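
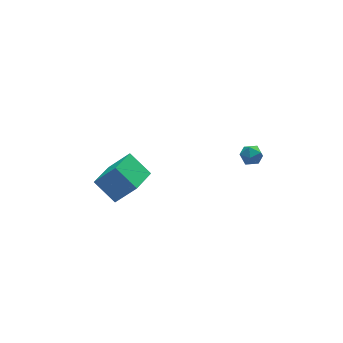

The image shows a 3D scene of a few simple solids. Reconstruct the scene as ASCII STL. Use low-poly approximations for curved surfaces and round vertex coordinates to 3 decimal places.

solid 
facet normal -0.728 -0.635 0.258
outer loop
vertex -4.309 2.871 2.746
vertex -5.435 3.537 1.207
vertex -3.556 1.55 1.622
endloop
endfacet
facet normal 0.558 -0.330 0.762
outer loop
vertex -2.005 2.903 1.073
vertex -4.309 2.871 2.746
vertex -3.556 1.55 1.622
endloop
endfacet
facet normal -0.728 -0.635 0.258
outer loop
vertex -3.556 1.55 1.622
vertex -5.435 3.537 1.207
vertex -4.682 2.217 0.084
endloop
endfacet
facet normal 0.399 -0.698 -0.595
outer loop
vertex -4.682 2.217 0.084
vertex -2.005 2.903 1.073
vertex -3.556 1.55 1.622
endloop
endfacet
facet normal -0.399 0.698 0.594
outer loop
vertex -4.309 2.871 2.746
vertex -3.884 4.89 0.658
vertex -5.435 3.537 1.207
endloop
endfacet
facet normal 0.558 -0.330 0.762
outer loop
vertex -2.758 4.223 2.196
vertex -4.309 2.871 2.746
vertex -2.005 2.903 1.073
endloop
endfacet
facet normal -0.398 0.699 0.594
outer loop
vertex -2.758 4.223 2.196
vertex -3.884 4.89 0.658
vertex -4.309 2.871 2.746
endloop
endfacet
facet normal -0.558 0.330 -0.762
outer loop
vertex -5.435 3.537 1.207
vertex -3.884 4.89 0.658
vertex -4.682 2.217 0.084
endloop
endfacet
facet normal 0.399 -0.699 -0.594
outer loop
vertex -3.131 3.569 -0.466
vertex -2.005 2.903 1.073
vertex -4.682 2.217 0.084
endloop
endfacet
facet normal -0.558 0.330 -0.762
outer loop
vertex -4.682 2.217 0.084
vertex -3.884 4.89 0.658
vertex -3.131 3.569 -0.466
endloop
endfacet
facet normal 0.728 0.635 -0.258
outer loop
vertex -3.131 3.569 -0.466
vertex -2.758 4.223 2.196
vertex -2.005 2.903 1.073
endloop
endfacet
facet normal 0.728 0.635 -0.258
outer loop
vertex -3.884 4.89 0.658
vertex -2.758 4.223 2.196
vertex -3.131 3.569 -0.466
endloop
endfacet
facet normal 0.204 0.651 0.731
outer loop
vertex 3.784 2.028 1.919
vertex 3.811 1.428 2.446
vertex 4.474 1.653 2.061
endloop
endfacet
facet normal 0.458 0.883 0.106
outer loop
vertex 3.784 2.028 1.919
vertex 4.474 1.653 2.061
vertex 4.272 1.848 1.313
endloop
endfacet
facet normal -0.089 0.933 -0.349
outer loop
vertex 3.784 2.028 1.919
vertex 4.272 1.848 1.313
vertex 3.484 1.744 1.235
endloop
endfacet
facet normal -0.681 0.732 -0.005
outer loop
vertex 3.784 2.028 1.919
vertex 3.484 1.744 1.235
vertex 3.199 1.484 1.935
endloop
endfacet
facet normal -0.501 0.558 0.661
outer loop
vertex 3.784 2.028 1.919
vertex 3.199 1.484 1.935
vertex 3.811 1.428 2.446
endloop
endfacet
facet normal 0.910 0.390 -0.144
outer loop
vertex 4.272 1.848 1.313
vertex 4.474 1.653 2.061
vertex 4.601 1.136 1.465
endloop
endfacet
facet normal 0.498 0.015 0.867
outer loop
vertex 4.474 1.653 2.061
vertex 3.811 1.428 2.446
vertex 4.316 0.876 2.165
endloop
endfacet
facet normal -0.642 -0.136 0.754
outer loop
vertex 3.811 1.428 2.446
vertex 3.199 1.484 1.935
vertex 3.528 0.772 2.087
endloop
endfacet
facet normal -0.934 0.146 -0.326
outer loop
vertex 3.199 1.484 1.935
vertex 3.484 1.744 1.235
vertex 3.326 0.967 1.339
endloop
endfacet
facet normal 0.025 0.472 -0.881
outer loop
vertex 3.484 1.744 1.235
vertex 4.272 1.848 1.313
vertex 3.989 1.192 0.954
endloop
endfacet
facet normal 0.681 -0.732 0.005
outer loop
vertex 4.016 0.592 1.481
vertex 4.601 1.136 1.465
vertex 4.316 0.876 2.165
endloop
endfacet
facet normal 0.089 -0.933 0.349
outer loop
vertex 4.016 0.592 1.481
vertex 4.316 0.876 2.165
vertex 3.528 0.772 2.087
endloop
endfacet
facet normal -0.458 -0.883 -0.106
outer loop
vertex 4.016 0.592 1.481
vertex 3.528 0.772 2.087
vertex 3.326 0.967 1.339
endloop
endfacet
facet normal -0.204 -0.651 -0.731
outer loop
vertex 4.016 0.592 1.481
vertex 3.326 0.967 1.339
vertex 3.989 1.192 0.954
endloop
endfacet
facet normal 0.501 -0.558 -0.661
outer loop
vertex 4.016 0.592 1.481
vertex 3.989 1.192 0.954
vertex 4.601 1.136 1.465
endloop
endfacet
facet normal 0.934 -0.146 0.326
outer loop
vertex 4.316 0.876 2.165
vertex 4.601 1.136 1.465
vertex 4.474 1.653 2.061
endloop
endfacet
facet normal -0.025 -0.472 0.881
outer loop
vertex 3.528 0.772 2.087
vertex 4.316 0.876 2.165
vertex 3.811 1.428 2.446
endloop
endfacet
facet normal -0.910 -0.390 0.144
outer loop
vertex 3.326 0.967 1.339
vertex 3.528 0.772 2.087
vertex 3.199 1.484 1.935
endloop
endfacet
facet normal -0.498 -0.015 -0.867
outer loop
vertex 3.989 1.192 0.954
vertex 3.326 0.967 1.339
vertex 3.484 1.744 1.235
endloop
endfacet
facet normal 0.642 0.136 -0.754
outer loop
vertex 4.601 1.136 1.465
vertex 3.989 1.192 0.954
vertex 4.272 1.848 1.313
endloop
endfacet

endsolid


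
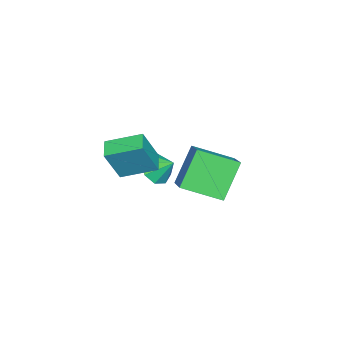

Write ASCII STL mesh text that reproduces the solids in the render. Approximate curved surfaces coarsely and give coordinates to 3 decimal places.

solid 
facet normal -0.096 -0.787 -0.610
outer loop
vertex -1.347 -0.628 -2.109
vertex -2.169 -0.89 -1.642
vertex -1.96 -0.319 -2.411
endloop
endfacet
facet normal 0.513 0.838 -0.185
outer loop
vertex -1.347 -0.628 -2.109
vertex -1.96 -0.319 -2.411
vertex -2.051 0.07 -0.898
endloop
endfacet
facet normal -0.096 -0.786 -0.610
outer loop
vertex -1.96 -0.319 -2.411
vertex -2.169 -0.89 -1.642
vertex -2.695 -0.344 -2.263
endloop
endfacet
facet normal -0.084 0.964 -0.253
outer loop
vertex -1.96 -0.319 -2.411
vertex -2.695 -0.344 -2.263
vertex -2.051 0.07 -0.898
endloop
endfacet
facet normal -0.097 -0.787 -0.610
outer loop
vertex -2.695 -0.344 -2.263
vertex -2.169 -0.89 -1.642
vertex -3.122 -0.688 -1.751
endloop
endfacet
facet normal -0.598 0.801 0.039
outer loop
vertex -2.695 -0.344 -2.263
vertex -3.122 -0.688 -1.751
vertex -2.051 0.07 -0.898
endloop
endfacet
facet normal -0.097 -0.786 -0.611
outer loop
vertex -3.122 -0.688 -1.751
vertex -2.169 -0.89 -1.642
vertex -2.99 -1.151 -1.176
endloop
endfacet
facet normal -0.729 0.442 0.523
outer loop
vertex -3.122 -0.688 -1.751
vertex -2.99 -1.151 -1.176
vertex -2.051 0.07 -0.898
endloop
endfacet
facet normal -0.097 -0.786 -0.611
outer loop
vertex -2.99 -1.151 -1.176
vertex -2.169 -0.89 -1.642
vertex -2.377 -1.461 -0.874
endloop
endfacet
facet normal -0.399 0.099 0.912
outer loop
vertex -2.99 -1.151 -1.176
vertex -2.377 -1.461 -0.874
vertex -2.051 0.07 -0.898
endloop
endfacet
facet normal -0.096 -0.786 -0.611
outer loop
vertex -2.377 -1.461 -0.874
vertex -2.169 -0.89 -1.642
vertex -1.643 -1.436 -1.022
endloop
endfacet
facet normal 0.198 -0.027 0.980
outer loop
vertex -2.377 -1.461 -0.874
vertex -1.643 -1.436 -1.022
vertex -2.051 0.07 -0.898
endloop
endfacet
facet normal -0.096 -0.786 -0.611
outer loop
vertex -1.643 -1.436 -1.022
vertex -2.169 -0.89 -1.642
vertex -1.216 -1.091 -1.533
endloop
endfacet
facet normal 0.713 0.136 0.688
outer loop
vertex -1.643 -1.436 -1.022
vertex -1.216 -1.091 -1.533
vertex -2.051 0.07 -0.898
endloop
endfacet
facet normal -0.096 -0.786 -0.610
outer loop
vertex -1.216 -1.091 -1.533
vertex -2.169 -0.89 -1.642
vertex -1.347 -0.628 -2.109
endloop
endfacet
facet normal 0.844 0.495 0.206
outer loop
vertex -1.216 -1.091 -1.533
vertex -1.347 -0.628 -2.109
vertex -2.051 0.07 -0.898
endloop
endfacet
facet normal -0.769 -0.430 -0.473
outer loop
vertex 1.633 2.418 3.279
vertex 1.06 4.254 2.541
vertex 2.882 2.106 1.533
endloop
endfacet
facet normal 0.278 -0.891 0.358
outer loop
vertex 4.42 2.966 2.479
vertex 1.633 2.418 3.279
vertex 2.882 2.106 1.533
endloop
endfacet
facet normal -0.769 -0.430 -0.473
outer loop
vertex 2.882 2.106 1.533
vertex 1.06 4.254 2.541
vertex 2.31 3.942 0.794
endloop
endfacet
facet normal 0.576 -0.145 -0.805
outer loop
vertex 2.31 3.942 0.794
vertex 4.42 2.966 2.479
vertex 2.882 2.106 1.533
endloop
endfacet
facet normal -0.576 0.144 0.805
outer loop
vertex 1.633 2.418 3.279
vertex 2.598 5.114 3.487
vertex 1.06 4.254 2.541
endloop
endfacet
facet normal 0.278 -0.891 0.358
outer loop
vertex 3.17 3.278 4.226
vertex 1.633 2.418 3.279
vertex 4.42 2.966 2.479
endloop
endfacet
facet normal -0.576 0.144 0.804
outer loop
vertex 3.17 3.278 4.226
vertex 2.598 5.114 3.487
vertex 1.633 2.418 3.279
endloop
endfacet
facet normal -0.278 0.891 -0.358
outer loop
vertex 1.06 4.254 2.541
vertex 2.598 5.114 3.487
vertex 2.31 3.942 0.794
endloop
endfacet
facet normal 0.576 -0.144 -0.805
outer loop
vertex 3.847 4.802 1.741
vertex 4.42 2.966 2.479
vertex 2.31 3.942 0.794
endloop
endfacet
facet normal -0.278 0.891 -0.358
outer loop
vertex 2.31 3.942 0.794
vertex 2.598 5.114 3.487
vertex 3.847 4.802 1.741
endloop
endfacet
facet normal 0.769 0.430 0.473
outer loop
vertex 3.847 4.802 1.741
vertex 3.17 3.278 4.226
vertex 4.42 2.966 2.479
endloop
endfacet
facet normal 0.769 0.430 0.473
outer loop
vertex 2.598 5.114 3.487
vertex 3.17 3.278 4.226
vertex 3.847 4.802 1.741
endloop
endfacet
facet normal -0.890 -0.366 0.272
outer loop
vertex 0.07 -2.558 1.299
vertex -0.445 -0.825 1.945
vertex -0.685 -2.094 -0.549
endloop
endfacet
facet normal 0.269 -0.903 -0.336
outer loop
vertex 0.285 -1.695 -0.845
vertex 0.07 -2.558 1.299
vertex -0.685 -2.094 -0.549
endloop
endfacet
facet normal -0.890 -0.366 0.272
outer loop
vertex -0.685 -2.094 -0.549
vertex -0.445 -0.825 1.945
vertex -1.2 -0.361 0.097
endloop
endfacet
facet normal -0.368 0.227 -0.902
outer loop
vertex -1.2 -0.361 0.097
vertex 0.285 -1.695 -0.845
vertex -0.685 -2.094 -0.549
endloop
endfacet
facet normal 0.368 -0.227 0.902
outer loop
vertex 0.07 -2.558 1.299
vertex 0.525 -0.426 1.649
vertex -0.445 -0.825 1.945
endloop
endfacet
facet normal 0.269 -0.903 -0.336
outer loop
vertex 1.04 -2.159 1.003
vertex 0.07 -2.558 1.299
vertex 0.285 -1.695 -0.845
endloop
endfacet
facet normal 0.368 -0.227 0.902
outer loop
vertex 1.04 -2.159 1.003
vertex 0.525 -0.426 1.649
vertex 0.07 -2.558 1.299
endloop
endfacet
facet normal -0.269 0.903 0.336
outer loop
vertex -0.445 -0.825 1.945
vertex 0.525 -0.426 1.649
vertex -1.2 -0.361 0.097
endloop
endfacet
facet normal -0.368 0.227 -0.902
outer loop
vertex -0.23 0.038 -0.199
vertex 0.285 -1.695 -0.845
vertex -1.2 -0.361 0.097
endloop
endfacet
facet normal -0.269 0.903 0.336
outer loop
vertex -1.2 -0.361 0.097
vertex 0.525 -0.426 1.649
vertex -0.23 0.038 -0.199
endloop
endfacet
facet normal 0.890 0.366 -0.272
outer loop
vertex -0.23 0.038 -0.199
vertex 1.04 -2.159 1.003
vertex 0.285 -1.695 -0.845
endloop
endfacet
facet normal 0.890 0.366 -0.272
outer loop
vertex 0.525 -0.426 1.649
vertex 1.04 -2.159 1.003
vertex -0.23 0.038 -0.199
endloop
endfacet

endsolid


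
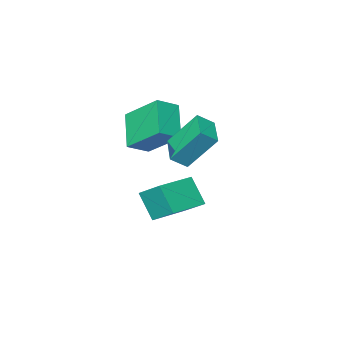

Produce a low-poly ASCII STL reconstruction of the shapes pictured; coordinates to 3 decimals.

solid 
facet normal -0.987 -0.160 -0.001
outer loop
vertex -3.601 -1.58 -1.39
vertex -3.798 -0.368 -0.601
vertex -3.73 -0.774 -2.661
endloop
endfacet
facet normal 0.135 -0.831 -0.540
outer loop
vertex -1.982 -0.492 -2.659
vertex -3.601 -1.58 -1.39
vertex -3.73 -0.774 -2.661
endloop
endfacet
facet normal -0.987 -0.159 -0.001
outer loop
vertex -3.73 -0.774 -2.661
vertex -3.798 -0.368 -0.601
vertex -3.926 0.438 -1.872
endloop
endfacet
facet normal -0.085 0.534 -0.841
outer loop
vertex -3.926 0.438 -1.872
vertex -1.982 -0.492 -2.659
vertex -3.73 -0.774 -2.661
endloop
endfacet
facet normal 0.085 -0.534 0.841
outer loop
vertex -3.601 -1.58 -1.39
vertex -2.05 -0.086 -0.599
vertex -3.798 -0.368 -0.601
endloop
endfacet
facet normal 0.135 -0.831 -0.540
outer loop
vertex -1.854 -1.298 -1.388
vertex -3.601 -1.58 -1.39
vertex -1.982 -0.492 -2.659
endloop
endfacet
facet normal 0.085 -0.534 0.841
outer loop
vertex -1.854 -1.298 -1.388
vertex -2.05 -0.086 -0.599
vertex -3.601 -1.58 -1.39
endloop
endfacet
facet normal -0.135 0.831 0.540
outer loop
vertex -3.798 -0.368 -0.601
vertex -2.05 -0.086 -0.599
vertex -3.926 0.438 -1.872
endloop
endfacet
facet normal -0.085 0.534 -0.841
outer loop
vertex -2.179 0.72 -1.87
vertex -1.982 -0.492 -2.659
vertex -3.926 0.438 -1.872
endloop
endfacet
facet normal -0.135 0.831 0.540
outer loop
vertex -3.926 0.438 -1.872
vertex -2.05 -0.086 -0.599
vertex -2.179 0.72 -1.87
endloop
endfacet
facet normal 0.987 0.159 0.002
outer loop
vertex -2.179 0.72 -1.87
vertex -1.854 -1.298 -1.388
vertex -1.982 -0.492 -2.659
endloop
endfacet
facet normal 0.987 0.159 0.001
outer loop
vertex -2.05 -0.086 -0.599
vertex -1.854 -1.298 -1.388
vertex -2.179 0.72 -1.87
endloop
endfacet
facet normal -0.905 0.041 -0.423
outer loop
vertex -3.411 -0.714 3.378
vertex -2.753 0.427 2.08
vertex -2.932 -2.341 2.192
endloop
endfacet
facet normal -0.355 -0.617 0.702
outer loop
vertex -1.927 -2.387 2.66
vertex -3.411 -0.714 3.378
vertex -2.932 -2.341 2.192
endloop
endfacet
facet normal -0.906 0.041 -0.422
outer loop
vertex -2.932 -2.341 2.192
vertex -2.753 0.427 2.08
vertex -2.274 -1.2 0.893
endloop
endfacet
facet normal 0.231 -0.786 -0.573
outer loop
vertex -2.274 -1.2 0.893
vertex -1.927 -2.387 2.66
vertex -2.932 -2.341 2.192
endloop
endfacet
facet normal -0.231 0.786 0.574
outer loop
vertex -3.411 -0.714 3.378
vertex -1.748 0.381 2.548
vertex -2.753 0.427 2.08
endloop
endfacet
facet normal -0.356 -0.617 0.702
outer loop
vertex -2.406 -0.76 3.847
vertex -3.411 -0.714 3.378
vertex -1.927 -2.387 2.66
endloop
endfacet
facet normal -0.232 0.786 0.573
outer loop
vertex -2.406 -0.76 3.847
vertex -1.748 0.381 2.548
vertex -3.411 -0.714 3.378
endloop
endfacet
facet normal 0.355 0.617 -0.702
outer loop
vertex -2.753 0.427 2.08
vertex -1.748 0.381 2.548
vertex -2.274 -1.2 0.893
endloop
endfacet
facet normal 0.232 -0.786 -0.573
outer loop
vertex -1.269 -1.246 1.362
vertex -1.927 -2.387 2.66
vertex -2.274 -1.2 0.893
endloop
endfacet
facet normal 0.356 0.617 -0.702
outer loop
vertex -2.274 -1.2 0.893
vertex -1.748 0.381 2.548
vertex -1.269 -1.246 1.362
endloop
endfacet
facet normal 0.905 -0.042 0.422
outer loop
vertex -1.269 -1.246 1.362
vertex -2.406 -0.76 3.847
vertex -1.927 -2.387 2.66
endloop
endfacet
facet normal 0.905 -0.041 0.422
outer loop
vertex -1.748 0.381 2.548
vertex -2.406 -0.76 3.847
vertex -1.269 -1.246 1.362
endloop
endfacet
facet normal -0.778 0.271 -0.567
outer loop
vertex -2.912 2.472 3.486
vertex -2.178 3.756 3.093
vertex -2.135 1.571 1.991
endloop
endfacet
facet normal -0.479 -0.839 0.257
outer loop
vertex -1.482 1.344 2.467
vertex -2.912 2.472 3.486
vertex -2.135 1.571 1.991
endloop
endfacet
facet normal -0.778 0.271 -0.567
outer loop
vertex -2.135 1.571 1.991
vertex -2.178 3.756 3.093
vertex -1.402 2.855 1.598
endloop
endfacet
facet normal 0.406 -0.472 -0.783
outer loop
vertex -1.402 2.855 1.598
vertex -1.482 1.344 2.467
vertex -2.135 1.571 1.991
endloop
endfacet
facet normal -0.406 0.472 0.782
outer loop
vertex -2.912 2.472 3.486
vertex -1.525 3.529 3.569
vertex -2.178 3.756 3.093
endloop
endfacet
facet normal -0.479 -0.839 0.257
outer loop
vertex -2.258 2.245 3.962
vertex -2.912 2.472 3.486
vertex -1.482 1.344 2.467
endloop
endfacet
facet normal -0.406 0.471 0.783
outer loop
vertex -2.258 2.245 3.962
vertex -1.525 3.529 3.569
vertex -2.912 2.472 3.486
endloop
endfacet
facet normal 0.479 0.839 -0.257
outer loop
vertex -2.178 3.756 3.093
vertex -1.525 3.529 3.569
vertex -1.402 2.855 1.598
endloop
endfacet
facet normal 0.406 -0.472 -0.783
outer loop
vertex -0.748 2.628 2.074
vertex -1.482 1.344 2.467
vertex -1.402 2.855 1.598
endloop
endfacet
facet normal 0.479 0.840 -0.257
outer loop
vertex -1.402 2.855 1.598
vertex -1.525 3.529 3.569
vertex -0.748 2.628 2.074
endloop
endfacet
facet normal 0.778 -0.271 0.567
outer loop
vertex -0.748 2.628 2.074
vertex -2.258 2.245 3.962
vertex -1.482 1.344 2.467
endloop
endfacet
facet normal 0.778 -0.270 0.567
outer loop
vertex -1.525 3.529 3.569
vertex -2.258 2.245 3.962
vertex -0.748 2.628 2.074
endloop
endfacet

endsolid


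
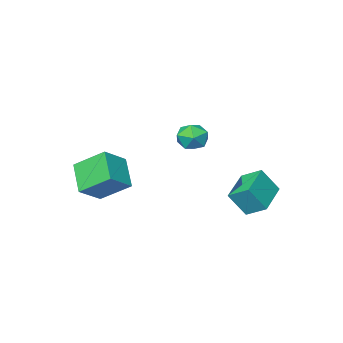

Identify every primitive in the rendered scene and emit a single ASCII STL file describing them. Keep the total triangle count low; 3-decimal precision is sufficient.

solid 
facet normal -0.908 -0.418 0.017
outer loop
vertex -3.01 1.138 -0.87
vertex -2.61 0.269 -0.858
vertex -2.801 0.718 -0.035
endloop
endfacet
facet normal -0.915 0.219 0.339
outer loop
vertex -3.01 1.138 -0.87
vertex -2.801 0.718 -0.035
vertex -2.624 1.65 -0.16
endloop
endfacet
facet normal -0.694 0.708 -0.133
outer loop
vertex -3.01 1.138 -0.87
vertex -2.624 1.65 -0.16
vertex -2.323 1.776 -1.059
endloop
endfacet
facet normal -0.551 0.372 -0.747
outer loop
vertex -3.01 1.138 -0.87
vertex -2.323 1.776 -1.059
vertex -2.314 0.922 -1.491
endloop
endfacet
facet normal -0.684 -0.324 -0.654
outer loop
vertex -3.01 1.138 -0.87
vertex -2.314 0.922 -1.491
vertex -2.61 0.269 -0.858
endloop
endfacet
facet normal -0.443 0.201 0.873
outer loop
vertex -2.624 1.65 -0.16
vertex -2.801 0.718 -0.035
vertex -1.986 1.098 0.291
endloop
endfacet
facet normal -0.432 -0.830 0.353
outer loop
vertex -2.801 0.718 -0.035
vertex -2.61 0.269 -0.858
vertex -1.977 0.244 -0.141
endloop
endfacet
facet normal -0.069 -0.678 -0.732
outer loop
vertex -2.61 0.269 -0.858
vertex -2.314 0.922 -1.491
vertex -1.676 0.37 -1.04
endloop
endfacet
facet normal 0.144 0.448 -0.882
outer loop
vertex -2.314 0.922 -1.491
vertex -2.323 1.776 -1.059
vertex -1.499 1.302 -1.165
endloop
endfacet
facet normal -0.086 0.990 0.110
outer loop
vertex -2.323 1.776 -1.059
vertex -2.624 1.65 -0.16
vertex -1.69 1.751 -0.342
endloop
endfacet
facet normal 0.551 -0.372 0.747
outer loop
vertex -1.29 0.882 -0.33
vertex -1.986 1.098 0.291
vertex -1.977 0.244 -0.141
endloop
endfacet
facet normal 0.694 -0.708 0.133
outer loop
vertex -1.29 0.882 -0.33
vertex -1.977 0.244 -0.141
vertex -1.676 0.37 -1.04
endloop
endfacet
facet normal 0.915 -0.219 -0.339
outer loop
vertex -1.29 0.882 -0.33
vertex -1.676 0.37 -1.04
vertex -1.499 1.302 -1.165
endloop
endfacet
facet normal 0.908 0.418 -0.017
outer loop
vertex -1.29 0.882 -0.33
vertex -1.499 1.302 -1.165
vertex -1.69 1.751 -0.342
endloop
endfacet
facet normal 0.684 0.324 0.654
outer loop
vertex -1.29 0.882 -0.33
vertex -1.69 1.751 -0.342
vertex -1.986 1.098 0.291
endloop
endfacet
facet normal -0.144 -0.448 0.882
outer loop
vertex -1.977 0.244 -0.141
vertex -1.986 1.098 0.291
vertex -2.801 0.718 -0.035
endloop
endfacet
facet normal 0.086 -0.990 -0.110
outer loop
vertex -1.676 0.37 -1.04
vertex -1.977 0.244 -0.141
vertex -2.61 0.269 -0.858
endloop
endfacet
facet normal 0.443 -0.201 -0.873
outer loop
vertex -1.499 1.302 -1.165
vertex -1.676 0.37 -1.04
vertex -2.314 0.922 -1.491
endloop
endfacet
facet normal 0.432 0.830 -0.353
outer loop
vertex -1.69 1.751 -0.342
vertex -1.499 1.302 -1.165
vertex -2.323 1.776 -1.059
endloop
endfacet
facet normal 0.069 0.678 0.732
outer loop
vertex -1.986 1.098 0.291
vertex -1.69 1.751 -0.342
vertex -2.624 1.65 -0.16
endloop
endfacet
facet normal -0.823 -0.120 -0.555
outer loop
vertex 0.077 -1.654 -2.541
vertex 0.686 -0.202 -3.757
vertex 1.063 -3.041 -3.702
endloop
endfacet
facet normal -0.306 -0.730 0.611
outer loop
vertex 2.454 -2.838 -2.763
vertex 0.077 -1.654 -2.541
vertex 1.063 -3.041 -3.702
endloop
endfacet
facet normal -0.823 -0.120 -0.556
outer loop
vertex 1.063 -3.041 -3.702
vertex 0.686 -0.202 -3.757
vertex 1.673 -1.589 -4.918
endloop
endfacet
facet normal 0.479 -0.673 -0.564
outer loop
vertex 1.673 -1.589 -4.918
vertex 2.454 -2.838 -2.763
vertex 1.063 -3.041 -3.702
endloop
endfacet
facet normal -0.479 0.673 0.564
outer loop
vertex 0.077 -1.654 -2.541
vertex 2.077 0.001 -2.818
vertex 0.686 -0.202 -3.757
endloop
endfacet
facet normal -0.306 -0.730 0.611
outer loop
vertex 1.467 -1.451 -1.602
vertex 0.077 -1.654 -2.541
vertex 2.454 -2.838 -2.763
endloop
endfacet
facet normal -0.479 0.673 0.563
outer loop
vertex 1.467 -1.451 -1.602
vertex 2.077 0.001 -2.818
vertex 0.077 -1.654 -2.541
endloop
endfacet
facet normal 0.306 0.730 -0.611
outer loop
vertex 0.686 -0.202 -3.757
vertex 2.077 0.001 -2.818
vertex 1.673 -1.589 -4.918
endloop
endfacet
facet normal 0.479 -0.673 -0.564
outer loop
vertex 3.063 -1.386 -3.979
vertex 2.454 -2.838 -2.763
vertex 1.673 -1.589 -4.918
endloop
endfacet
facet normal 0.306 0.730 -0.611
outer loop
vertex 1.673 -1.589 -4.918
vertex 2.077 0.001 -2.818
vertex 3.063 -1.386 -3.979
endloop
endfacet
facet normal 0.823 0.120 0.556
outer loop
vertex 3.063 -1.386 -3.979
vertex 1.467 -1.451 -1.602
vertex 2.454 -2.838 -2.763
endloop
endfacet
facet normal 0.823 0.120 0.556
outer loop
vertex 2.077 0.001 -2.818
vertex 1.467 -1.451 -1.602
vertex 3.063 -1.386 -3.979
endloop
endfacet
facet normal -0.475 0.304 -0.826
outer loop
vertex -5.22 4.175 -3.865
vertex -3.56 5.285 -4.412
vertex -4.745 3.143 -4.518
endloop
endfacet
facet normal -0.802 -0.536 0.264
outer loop
vertex -3.98 2.655 -3.188
vertex -5.22 4.175 -3.865
vertex -4.745 3.143 -4.518
endloop
endfacet
facet normal -0.475 0.304 -0.826
outer loop
vertex -4.745 3.143 -4.518
vertex -3.56 5.285 -4.412
vertex -3.085 4.253 -5.065
endloop
endfacet
facet normal 0.363 -0.788 -0.498
outer loop
vertex -3.085 4.253 -5.065
vertex -3.98 2.655 -3.188
vertex -4.745 3.143 -4.518
endloop
endfacet
facet normal -0.363 0.788 0.498
outer loop
vertex -5.22 4.175 -3.865
vertex -2.795 4.797 -3.082
vertex -3.56 5.285 -4.412
endloop
endfacet
facet normal -0.802 -0.536 0.264
outer loop
vertex -4.455 3.687 -2.535
vertex -5.22 4.175 -3.865
vertex -3.98 2.655 -3.188
endloop
endfacet
facet normal -0.363 0.788 0.498
outer loop
vertex -4.455 3.687 -2.535
vertex -2.795 4.797 -3.082
vertex -5.22 4.175 -3.865
endloop
endfacet
facet normal 0.802 0.536 -0.264
outer loop
vertex -3.56 5.285 -4.412
vertex -2.795 4.797 -3.082
vertex -3.085 4.253 -5.065
endloop
endfacet
facet normal 0.363 -0.788 -0.498
outer loop
vertex -2.32 3.765 -3.735
vertex -3.98 2.655 -3.188
vertex -3.085 4.253 -5.065
endloop
endfacet
facet normal 0.802 0.536 -0.264
outer loop
vertex -3.085 4.253 -5.065
vertex -2.795 4.797 -3.082
vertex -2.32 3.765 -3.735
endloop
endfacet
facet normal 0.475 -0.304 0.826
outer loop
vertex -2.32 3.765 -3.735
vertex -4.455 3.687 -2.535
vertex -3.98 2.655 -3.188
endloop
endfacet
facet normal 0.475 -0.304 0.826
outer loop
vertex -2.795 4.797 -3.082
vertex -4.455 3.687 -2.535
vertex -2.32 3.765 -3.735
endloop
endfacet

endsolid


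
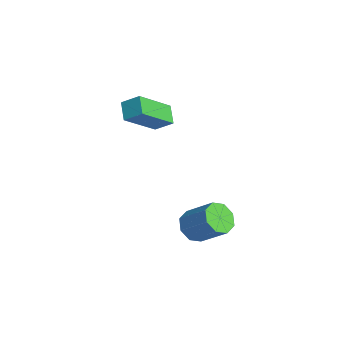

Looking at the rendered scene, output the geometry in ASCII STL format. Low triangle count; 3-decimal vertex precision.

solid 
facet normal -0.826 0.159 0.541
outer loop
vertex -1.651 -1.811 0.818
vertex -1.239 -1.264 1.286
vertex -2.135 -0.482 -0.311
endloop
endfacet
facet normal -0.497 -0.660 -0.564
outer loop
vertex -1.441 -0.616 -0.766
vertex -1.651 -1.811 0.818
vertex -2.135 -0.482 -0.311
endloop
endfacet
facet normal -0.825 0.160 0.541
outer loop
vertex -2.135 -0.482 -0.311
vertex -1.239 -1.264 1.286
vertex -1.722 0.066 0.157
endloop
endfacet
facet normal -0.267 0.734 -0.624
outer loop
vertex -1.722 0.066 0.157
vertex -1.441 -0.616 -0.766
vertex -2.135 -0.482 -0.311
endloop
endfacet
facet normal 0.267 -0.735 0.624
outer loop
vertex -1.651 -1.811 0.818
vertex -0.545 -1.398 0.831
vertex -1.239 -1.264 1.286
endloop
endfacet
facet normal -0.498 -0.659 -0.563
outer loop
vertex -0.958 -1.946 0.363
vertex -1.651 -1.811 0.818
vertex -1.441 -0.616 -0.766
endloop
endfacet
facet normal 0.267 -0.734 0.624
outer loop
vertex -0.958 -1.946 0.363
vertex -0.545 -1.398 0.831
vertex -1.651 -1.811 0.818
endloop
endfacet
facet normal 0.497 0.659 0.564
outer loop
vertex -1.239 -1.264 1.286
vertex -0.545 -1.398 0.831
vertex -1.722 0.066 0.157
endloop
endfacet
facet normal -0.267 0.735 -0.624
outer loop
vertex -1.029 -0.069 -0.298
vertex -1.441 -0.616 -0.766
vertex -1.722 0.066 0.157
endloop
endfacet
facet normal 0.498 0.660 0.563
outer loop
vertex -1.722 0.066 0.157
vertex -0.545 -1.398 0.831
vertex -1.029 -0.069 -0.298
endloop
endfacet
facet normal 0.826 -0.159 -0.541
outer loop
vertex -1.029 -0.069 -0.298
vertex -0.958 -1.946 0.363
vertex -1.441 -0.616 -0.766
endloop
endfacet
facet normal 0.825 -0.160 -0.542
outer loop
vertex -0.545 -1.398 0.831
vertex -0.958 -1.946 0.363
vertex -1.029 -0.069 -0.298
endloop
endfacet
facet normal -0.600 -0.468 -0.649
outer loop
vertex 2.817 -0.455 -3.807
vertex 2.359 -0.551 -3.314
vertex 2.476 -0.063 -3.774
endloop
endfacet
facet normal 0.459 0.463 -0.758
outer loop
vertex 2.817 -0.455 -3.807
vertex 2.476 -0.063 -3.774
vertex 3.639 0.186 -2.918
endloop
endfacet
facet normal 0.459 0.463 -0.758
outer loop
vertex 3.639 0.186 -2.918
vertex 2.476 -0.063 -3.774
vertex 3.298 0.578 -2.885
endloop
endfacet
facet normal 0.600 0.467 0.649
outer loop
vertex 3.639 0.186 -2.918
vertex 3.298 0.578 -2.885
vertex 3.181 0.091 -2.426
endloop
endfacet
facet normal -0.599 -0.468 -0.649
outer loop
vertex 2.476 -0.063 -3.774
vertex 2.359 -0.551 -3.314
vertex 2.066 0.043 -3.472
endloop
endfacet
facet normal -0.139 0.860 -0.491
outer loop
vertex 2.476 -0.063 -3.774
vertex 2.066 0.043 -3.472
vertex 3.298 0.578 -2.885
endloop
endfacet
facet normal -0.139 0.860 -0.491
outer loop
vertex 3.298 0.578 -2.885
vertex 2.066 0.043 -3.472
vertex 2.888 0.684 -2.583
endloop
endfacet
facet normal 0.599 0.468 0.649
outer loop
vertex 3.298 0.578 -2.885
vertex 2.888 0.684 -2.583
vertex 3.181 0.091 -2.426
endloop
endfacet
facet normal -0.600 -0.468 -0.649
outer loop
vertex 2.066 0.043 -3.472
vertex 2.359 -0.551 -3.314
vertex 1.828 -0.199 -3.077
endloop
endfacet
facet normal -0.656 0.752 0.065
outer loop
vertex 2.066 0.043 -3.472
vertex 1.828 -0.199 -3.077
vertex 2.888 0.684 -2.583
endloop
endfacet
facet normal -0.656 0.752 0.065
outer loop
vertex 2.888 0.684 -2.583
vertex 1.828 -0.199 -3.077
vertex 2.65 0.442 -2.188
endloop
endfacet
facet normal 0.600 0.468 0.648
outer loop
vertex 2.888 0.684 -2.583
vertex 2.65 0.442 -2.188
vertex 3.181 0.091 -2.426
endloop
endfacet
facet normal -0.600 -0.468 -0.649
outer loop
vertex 1.828 -0.199 -3.077
vertex 2.359 -0.551 -3.314
vertex 1.901 -0.646 -2.822
endloop
endfacet
facet normal -0.788 0.203 0.582
outer loop
vertex 1.828 -0.199 -3.077
vertex 1.901 -0.646 -2.822
vertex 2.65 0.442 -2.188
endloop
endfacet
facet normal -0.788 0.203 0.582
outer loop
vertex 2.65 0.442 -2.188
vertex 1.901 -0.646 -2.822
vertex 2.723 -0.005 -1.933
endloop
endfacet
facet normal 0.600 0.468 0.649
outer loop
vertex 2.65 0.442 -2.188
vertex 2.723 -0.005 -1.933
vertex 3.181 0.091 -2.426
endloop
endfacet
facet normal -0.600 -0.467 -0.649
outer loop
vertex 1.901 -0.646 -2.822
vertex 2.359 -0.551 -3.314
vertex 2.242 -1.038 -2.855
endloop
endfacet
facet normal -0.459 -0.463 0.758
outer loop
vertex 1.901 -0.646 -2.822
vertex 2.242 -1.038 -2.855
vertex 2.723 -0.005 -1.933
endloop
endfacet
facet normal -0.459 -0.463 0.758
outer loop
vertex 2.723 -0.005 -1.933
vertex 2.242 -1.038 -2.855
vertex 3.064 -0.397 -1.966
endloop
endfacet
facet normal 0.600 0.468 0.649
outer loop
vertex 2.723 -0.005 -1.933
vertex 3.064 -0.397 -1.966
vertex 3.181 0.091 -2.426
endloop
endfacet
facet normal -0.599 -0.468 -0.649
outer loop
vertex 2.242 -1.038 -2.855
vertex 2.359 -0.551 -3.314
vertex 2.652 -1.144 -3.157
endloop
endfacet
facet normal 0.139 -0.860 0.491
outer loop
vertex 2.242 -1.038 -2.855
vertex 2.652 -1.144 -3.157
vertex 3.064 -0.397 -1.966
endloop
endfacet
facet normal 0.139 -0.860 0.491
outer loop
vertex 3.064 -0.397 -1.966
vertex 2.652 -1.144 -3.157
vertex 3.474 -0.503 -2.268
endloop
endfacet
facet normal 0.599 0.468 0.649
outer loop
vertex 3.064 -0.397 -1.966
vertex 3.474 -0.503 -2.268
vertex 3.181 0.091 -2.426
endloop
endfacet
facet normal -0.600 -0.468 -0.648
outer loop
vertex 2.652 -1.144 -3.157
vertex 2.359 -0.551 -3.314
vertex 2.89 -0.902 -3.552
endloop
endfacet
facet normal 0.656 -0.752 -0.065
outer loop
vertex 2.652 -1.144 -3.157
vertex 2.89 -0.902 -3.552
vertex 3.474 -0.503 -2.268
endloop
endfacet
facet normal 0.656 -0.752 -0.065
outer loop
vertex 3.474 -0.503 -2.268
vertex 2.89 -0.902 -3.552
vertex 3.712 -0.261 -2.663
endloop
endfacet
facet normal 0.600 0.468 0.649
outer loop
vertex 3.474 -0.503 -2.268
vertex 3.712 -0.261 -2.663
vertex 3.181 0.091 -2.426
endloop
endfacet
facet normal -0.600 -0.468 -0.649
outer loop
vertex 2.89 -0.902 -3.552
vertex 2.359 -0.551 -3.314
vertex 2.817 -0.455 -3.807
endloop
endfacet
facet normal 0.788 -0.203 -0.582
outer loop
vertex 2.89 -0.902 -3.552
vertex 2.817 -0.455 -3.807
vertex 3.712 -0.261 -2.663
endloop
endfacet
facet normal 0.788 -0.203 -0.582
outer loop
vertex 3.712 -0.261 -2.663
vertex 2.817 -0.455 -3.807
vertex 3.639 0.186 -2.918
endloop
endfacet
facet normal 0.600 0.468 0.649
outer loop
vertex 3.712 -0.261 -2.663
vertex 3.639 0.186 -2.918
vertex 3.181 0.091 -2.426
endloop
endfacet

endsolid


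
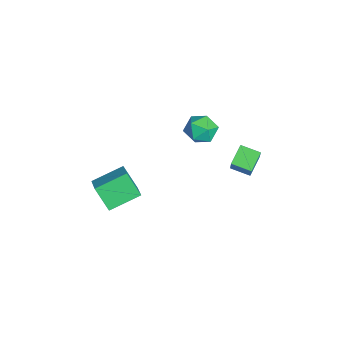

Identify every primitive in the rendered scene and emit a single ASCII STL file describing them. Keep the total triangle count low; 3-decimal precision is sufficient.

solid 
facet normal -0.991 -0.106 -0.076
outer loop
vertex 1.148 1.156 2.914
vertex 1.081 1.015 3.985
vertex 1.007 2.01 3.564
endloop
endfacet
facet normal -0.741 0.325 -0.587
outer loop
vertex 1.148 1.156 2.914
vertex 1.007 2.01 3.564
vertex 1.695 2.072 2.73
endloop
endfacet
facet normal -0.258 -0.040 -0.965
outer loop
vertex 1.148 1.156 2.914
vertex 1.695 2.072 2.73
vertex 2.194 1.116 2.636
endloop
endfacet
facet normal -0.210 -0.694 -0.688
outer loop
vertex 1.148 1.156 2.914
vertex 2.194 1.116 2.636
vertex 1.815 0.462 3.411
endloop
endfacet
facet normal -0.663 -0.736 -0.138
outer loop
vertex 1.148 1.156 2.914
vertex 1.815 0.462 3.411
vertex 1.081 1.015 3.985
endloop
endfacet
facet normal -0.408 0.871 -0.272
outer loop
vertex 1.695 2.072 2.73
vertex 1.007 2.01 3.564
vertex 1.965 2.498 3.689
endloop
endfacet
facet normal -0.813 0.174 0.555
outer loop
vertex 1.007 2.01 3.564
vertex 1.081 1.015 3.985
vertex 1.586 1.844 4.464
endloop
endfacet
facet normal -0.281 -0.845 0.455
outer loop
vertex 1.081 1.015 3.985
vertex 1.815 0.462 3.411
vertex 2.085 0.888 4.37
endloop
endfacet
facet normal 0.453 -0.778 -0.435
outer loop
vertex 1.815 0.462 3.411
vertex 2.194 1.116 2.636
vertex 2.773 0.95 3.536
endloop
endfacet
facet normal 0.374 0.282 -0.883
outer loop
vertex 2.194 1.116 2.636
vertex 1.695 2.072 2.73
vertex 2.699 1.945 3.115
endloop
endfacet
facet normal 0.210 0.694 0.688
outer loop
vertex 2.632 1.804 4.186
vertex 1.965 2.498 3.689
vertex 1.586 1.844 4.464
endloop
endfacet
facet normal 0.258 0.040 0.965
outer loop
vertex 2.632 1.804 4.186
vertex 1.586 1.844 4.464
vertex 2.085 0.888 4.37
endloop
endfacet
facet normal 0.741 -0.325 0.587
outer loop
vertex 2.632 1.804 4.186
vertex 2.085 0.888 4.37
vertex 2.773 0.95 3.536
endloop
endfacet
facet normal 0.991 0.106 0.076
outer loop
vertex 2.632 1.804 4.186
vertex 2.773 0.95 3.536
vertex 2.699 1.945 3.115
endloop
endfacet
facet normal 0.663 0.736 0.138
outer loop
vertex 2.632 1.804 4.186
vertex 2.699 1.945 3.115
vertex 1.965 2.498 3.689
endloop
endfacet
facet normal -0.453 0.778 0.435
outer loop
vertex 1.586 1.844 4.464
vertex 1.965 2.498 3.689
vertex 1.007 2.01 3.564
endloop
endfacet
facet normal -0.374 -0.282 0.883
outer loop
vertex 2.085 0.888 4.37
vertex 1.586 1.844 4.464
vertex 1.081 1.015 3.985
endloop
endfacet
facet normal 0.408 -0.871 0.272
outer loop
vertex 2.773 0.95 3.536
vertex 2.085 0.888 4.37
vertex 1.815 0.462 3.411
endloop
endfacet
facet normal 0.813 -0.174 -0.555
outer loop
vertex 2.699 1.945 3.115
vertex 2.773 0.95 3.536
vertex 2.194 1.116 2.636
endloop
endfacet
facet normal 0.281 0.845 -0.455
outer loop
vertex 1.965 2.498 3.689
vertex 2.699 1.945 3.115
vertex 1.695 2.072 2.73
endloop
endfacet
facet normal -0.548 0.054 -0.834
outer loop
vertex 1.868 3.742 1.262
vertex 2.404 4.836 0.98
vertex 2.852 3.083 0.573
endloop
endfacet
facet normal -0.429 -0.875 0.225
outer loop
vertex 3.856 2.984 2.1
vertex 1.868 3.742 1.262
vertex 2.852 3.083 0.573
endloop
endfacet
facet normal -0.548 0.054 -0.834
outer loop
vertex 2.852 3.083 0.573
vertex 2.404 4.836 0.98
vertex 3.388 4.177 0.291
endloop
endfacet
facet normal 0.718 -0.481 -0.503
outer loop
vertex 3.388 4.177 0.291
vertex 3.856 2.984 2.1
vertex 2.852 3.083 0.573
endloop
endfacet
facet normal -0.718 0.481 0.503
outer loop
vertex 1.868 3.742 1.262
vertex 3.408 4.737 2.507
vertex 2.404 4.836 0.98
endloop
endfacet
facet normal -0.429 -0.875 0.225
outer loop
vertex 2.872 3.643 2.789
vertex 1.868 3.742 1.262
vertex 3.856 2.984 2.1
endloop
endfacet
facet normal -0.718 0.481 0.503
outer loop
vertex 2.872 3.643 2.789
vertex 3.408 4.737 2.507
vertex 1.868 3.742 1.262
endloop
endfacet
facet normal 0.429 0.875 -0.225
outer loop
vertex 2.404 4.836 0.98
vertex 3.408 4.737 2.507
vertex 3.388 4.177 0.291
endloop
endfacet
facet normal 0.718 -0.481 -0.503
outer loop
vertex 4.392 4.078 1.818
vertex 3.856 2.984 2.1
vertex 3.388 4.177 0.291
endloop
endfacet
facet normal 0.429 0.875 -0.225
outer loop
vertex 3.388 4.177 0.291
vertex 3.408 4.737 2.507
vertex 4.392 4.078 1.818
endloop
endfacet
facet normal 0.548 -0.054 0.834
outer loop
vertex 4.392 4.078 1.818
vertex 2.872 3.643 2.789
vertex 3.856 2.984 2.1
endloop
endfacet
facet normal 0.548 -0.054 0.834
outer loop
vertex 3.408 4.737 2.507
vertex 2.872 3.643 2.789
vertex 4.392 4.078 1.818
endloop
endfacet
facet normal -0.416 -0.419 0.807
outer loop
vertex 2.288 -4.716 -1.185
vertex 1.749 -2.796 -0.465
vertex 0.882 -4.819 -1.963
endloop
endfacet
facet normal 0.254 -0.906 -0.340
outer loop
vertex 1.631 -4.064 -3.415
vertex 2.288 -4.716 -1.185
vertex 0.882 -4.819 -1.963
endloop
endfacet
facet normal -0.415 -0.420 0.807
outer loop
vertex 0.882 -4.819 -1.963
vertex 1.749 -2.796 -0.465
vertex 0.343 -2.899 -1.242
endloop
endfacet
facet normal -0.873 -0.064 -0.483
outer loop
vertex 0.343 -2.899 -1.242
vertex 1.631 -4.064 -3.415
vertex 0.882 -4.819 -1.963
endloop
endfacet
facet normal 0.873 0.064 0.483
outer loop
vertex 2.288 -4.716 -1.185
vertex 2.498 -2.041 -1.917
vertex 1.749 -2.796 -0.465
endloop
endfacet
facet normal 0.254 -0.906 -0.340
outer loop
vertex 3.037 -3.961 -2.638
vertex 2.288 -4.716 -1.185
vertex 1.631 -4.064 -3.415
endloop
endfacet
facet normal 0.873 0.064 0.483
outer loop
vertex 3.037 -3.961 -2.638
vertex 2.498 -2.041 -1.917
vertex 2.288 -4.716 -1.185
endloop
endfacet
facet normal -0.254 0.906 0.340
outer loop
vertex 1.749 -2.796 -0.465
vertex 2.498 -2.041 -1.917
vertex 0.343 -2.899 -1.242
endloop
endfacet
facet normal -0.873 -0.064 -0.483
outer loop
vertex 1.092 -2.144 -2.695
vertex 1.631 -4.064 -3.415
vertex 0.343 -2.899 -1.242
endloop
endfacet
facet normal -0.254 0.906 0.340
outer loop
vertex 0.343 -2.899 -1.242
vertex 2.498 -2.041 -1.917
vertex 1.092 -2.144 -2.695
endloop
endfacet
facet normal 0.415 0.419 -0.807
outer loop
vertex 1.092 -2.144 -2.695
vertex 3.037 -3.961 -2.638
vertex 1.631 -4.064 -3.415
endloop
endfacet
facet normal 0.416 0.420 -0.807
outer loop
vertex 2.498 -2.041 -1.917
vertex 3.037 -3.961 -2.638
vertex 1.092 -2.144 -2.695
endloop
endfacet

endsolid


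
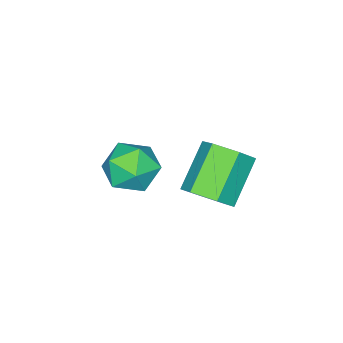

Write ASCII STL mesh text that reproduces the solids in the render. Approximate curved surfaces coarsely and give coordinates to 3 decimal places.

solid 
facet normal -0.863 0.502 -0.054
outer loop
vertex -0.142 -2.263 -0.919
vertex -0.305 -2.476 -0.29
vertex 0.04 -1.892 -0.375
endloop
endfacet
facet normal -0.356 0.823 -0.442
outer loop
vertex -0.142 -2.263 -0.919
vertex 0.04 -1.892 -0.375
vertex 0.479 -1.979 -0.891
endloop
endfacet
facet normal -0.121 0.355 -0.927
outer loop
vertex -0.142 -2.263 -0.919
vertex 0.479 -1.979 -0.891
vertex 0.405 -2.617 -1.126
endloop
endfacet
facet normal -0.482 -0.254 -0.838
outer loop
vertex -0.142 -2.263 -0.919
vertex 0.405 -2.617 -1.126
vertex -0.08 -2.924 -0.754
endloop
endfacet
facet normal -0.940 -0.163 -0.299
outer loop
vertex -0.142 -2.263 -0.919
vertex -0.08 -2.924 -0.754
vertex -0.305 -2.476 -0.29
endloop
endfacet
facet normal 0.186 0.983 -0.007
outer loop
vertex 0.479 -1.979 -0.891
vertex 0.04 -1.892 -0.375
vertex 0.7 -2.016 -0.246
endloop
endfacet
facet normal -0.633 0.464 0.620
outer loop
vertex 0.04 -1.892 -0.375
vertex -0.305 -2.476 -0.29
vertex 0.215 -2.323 0.126
endloop
endfacet
facet normal -0.758 -0.613 0.224
outer loop
vertex -0.305 -2.476 -0.29
vertex -0.08 -2.924 -0.754
vertex 0.141 -2.961 -0.109
endloop
endfacet
facet normal -0.016 -0.761 -0.649
outer loop
vertex -0.08 -2.924 -0.754
vertex 0.405 -2.617 -1.126
vertex 0.58 -3.048 -0.625
endloop
endfacet
facet normal 0.567 0.226 -0.792
outer loop
vertex 0.405 -2.617 -1.126
vertex 0.479 -1.979 -0.891
vertex 0.925 -2.464 -0.71
endloop
endfacet
facet normal 0.482 0.254 0.838
outer loop
vertex 0.762 -2.677 -0.081
vertex 0.7 -2.016 -0.246
vertex 0.215 -2.323 0.126
endloop
endfacet
facet normal 0.121 -0.355 0.927
outer loop
vertex 0.762 -2.677 -0.081
vertex 0.215 -2.323 0.126
vertex 0.141 -2.961 -0.109
endloop
endfacet
facet normal 0.356 -0.823 0.442
outer loop
vertex 0.762 -2.677 -0.081
vertex 0.141 -2.961 -0.109
vertex 0.58 -3.048 -0.625
endloop
endfacet
facet normal 0.863 -0.502 0.054
outer loop
vertex 0.762 -2.677 -0.081
vertex 0.58 -3.048 -0.625
vertex 0.925 -2.464 -0.71
endloop
endfacet
facet normal 0.940 0.163 0.299
outer loop
vertex 0.762 -2.677 -0.081
vertex 0.925 -2.464 -0.71
vertex 0.7 -2.016 -0.246
endloop
endfacet
facet normal 0.016 0.761 0.649
outer loop
vertex 0.215 -2.323 0.126
vertex 0.7 -2.016 -0.246
vertex 0.04 -1.892 -0.375
endloop
endfacet
facet normal -0.567 -0.226 0.792
outer loop
vertex 0.141 -2.961 -0.109
vertex 0.215 -2.323 0.126
vertex -0.305 -2.476 -0.29
endloop
endfacet
facet normal -0.186 -0.983 0.007
outer loop
vertex 0.58 -3.048 -0.625
vertex 0.141 -2.961 -0.109
vertex -0.08 -2.924 -0.754
endloop
endfacet
facet normal 0.633 -0.464 -0.620
outer loop
vertex 0.925 -2.464 -0.71
vertex 0.58 -3.048 -0.625
vertex 0.405 -2.617 -1.126
endloop
endfacet
facet normal 0.758 0.613 -0.224
outer loop
vertex 0.7 -2.016 -0.246
vertex 0.925 -2.464 -0.71
vertex 0.479 -1.979 -0.891
endloop
endfacet
facet normal 0.743 0.132 -0.656
outer loop
vertex 1.046 -0.344 0.543
vertex 0.666 -0.22 0.137
vertex 0.88 0.195 0.463
endloop
endfacet
facet normal 0.602 0.296 0.742
outer loop
vertex 1.046 -0.344 0.543
vertex 0.88 0.195 0.463
vertex 0.155 -0.503 1.33
endloop
endfacet
facet normal 0.602 0.296 0.742
outer loop
vertex 0.155 -0.503 1.33
vertex 0.88 0.195 0.463
vertex -0.012 0.036 1.25
endloop
endfacet
facet normal -0.743 -0.133 0.656
outer loop
vertex 0.155 -0.503 1.33
vertex -0.012 0.036 1.25
vertex -0.226 -0.38 0.923
endloop
endfacet
facet normal 0.743 0.133 -0.656
outer loop
vertex 0.88 0.195 0.463
vertex 0.666 -0.22 0.137
vertex 0.499 0.319 0.057
endloop
endfacet
facet normal 0.048 0.967 0.250
outer loop
vertex 0.88 0.195 0.463
vertex 0.499 0.319 0.057
vertex -0.012 0.036 1.25
endloop
endfacet
facet normal 0.047 0.967 0.249
outer loop
vertex -0.012 0.036 1.25
vertex 0.499 0.319 0.057
vertex -0.393 0.159 0.844
endloop
endfacet
facet normal -0.743 -0.134 0.656
outer loop
vertex -0.012 0.036 1.25
vertex -0.393 0.159 0.844
vertex -0.226 -0.38 0.923
endloop
endfacet
facet normal 0.743 0.133 -0.656
outer loop
vertex 0.499 0.319 0.057
vertex 0.666 -0.22 0.137
vertex 0.285 -0.097 -0.27
endloop
endfacet
facet normal -0.554 0.672 -0.492
outer loop
vertex 0.499 0.319 0.057
vertex 0.285 -0.097 -0.27
vertex -0.393 0.159 0.844
endloop
endfacet
facet normal -0.554 0.672 -0.492
outer loop
vertex -0.393 0.159 0.844
vertex 0.285 -0.097 -0.27
vertex -0.606 -0.256 0.517
endloop
endfacet
facet normal -0.744 -0.134 0.655
outer loop
vertex -0.393 0.159 0.844
vertex -0.606 -0.256 0.517
vertex -0.226 -0.38 0.923
endloop
endfacet
facet normal 0.743 0.133 -0.656
outer loop
vertex 0.285 -0.097 -0.27
vertex 0.666 -0.22 0.137
vertex 0.452 -0.636 -0.19
endloop
endfacet
facet normal -0.602 -0.297 -0.741
outer loop
vertex 0.285 -0.097 -0.27
vertex 0.452 -0.636 -0.19
vertex -0.606 -0.256 0.517
endloop
endfacet
facet normal -0.602 -0.295 -0.742
outer loop
vertex -0.606 -0.256 0.517
vertex 0.452 -0.636 -0.19
vertex -0.44 -0.795 0.597
endloop
endfacet
facet normal -0.743 -0.132 0.656
outer loop
vertex -0.606 -0.256 0.517
vertex -0.44 -0.795 0.597
vertex -0.226 -0.38 0.923
endloop
endfacet
facet normal 0.743 0.134 -0.656
outer loop
vertex 0.452 -0.636 -0.19
vertex 0.666 -0.22 0.137
vertex 0.833 -0.759 0.216
endloop
endfacet
facet normal -0.047 -0.967 -0.249
outer loop
vertex 0.452 -0.636 -0.19
vertex 0.833 -0.759 0.216
vertex -0.44 -0.795 0.597
endloop
endfacet
facet normal -0.048 -0.967 -0.251
outer loop
vertex -0.44 -0.795 0.597
vertex 0.833 -0.759 0.216
vertex -0.059 -0.919 1.003
endloop
endfacet
facet normal -0.743 -0.133 0.656
outer loop
vertex -0.44 -0.795 0.597
vertex -0.059 -0.919 1.003
vertex -0.226 -0.38 0.923
endloop
endfacet
facet normal 0.744 0.134 -0.655
outer loop
vertex 0.833 -0.759 0.216
vertex 0.666 -0.22 0.137
vertex 1.046 -0.344 0.543
endloop
endfacet
facet normal 0.554 -0.672 0.492
outer loop
vertex 0.833 -0.759 0.216
vertex 1.046 -0.344 0.543
vertex -0.059 -0.919 1.003
endloop
endfacet
facet normal 0.554 -0.672 0.492
outer loop
vertex -0.059 -0.919 1.003
vertex 1.046 -0.344 0.543
vertex 0.155 -0.503 1.33
endloop
endfacet
facet normal -0.743 -0.133 0.656
outer loop
vertex -0.059 -0.919 1.003
vertex 0.155 -0.503 1.33
vertex -0.226 -0.38 0.923
endloop
endfacet

endsolid


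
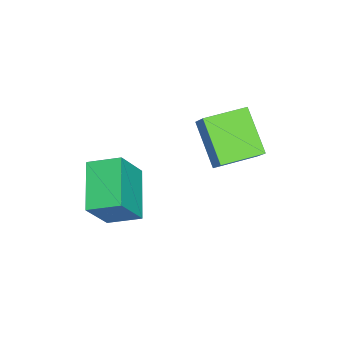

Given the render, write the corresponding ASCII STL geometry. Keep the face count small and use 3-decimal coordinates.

solid 
facet normal -0.589 -0.498 0.637
outer loop
vertex -0.435 -1.671 4.217
vertex -1.435 -0.436 4.257
vertex -0.973 -2.08 3.4
endloop
endfacet
facet normal 0.629 -0.777 -0.025
outer loop
vertex 0.135 -1.144 2.203
vertex -0.435 -1.671 4.217
vertex -0.973 -2.08 3.4
endloop
endfacet
facet normal -0.589 -0.497 0.637
outer loop
vertex -0.973 -2.08 3.4
vertex -1.435 -0.436 4.257
vertex -1.973 -0.844 3.44
endloop
endfacet
facet normal -0.507 -0.385 -0.771
outer loop
vertex -1.973 -0.844 3.44
vertex 0.135 -1.144 2.203
vertex -0.973 -2.08 3.4
endloop
endfacet
facet normal 0.507 0.386 0.771
outer loop
vertex -0.435 -1.671 4.217
vertex -0.327 0.5 3.06
vertex -1.435 -0.436 4.257
endloop
endfacet
facet normal 0.628 -0.777 -0.026
outer loop
vertex 0.673 -0.736 3.02
vertex -0.435 -1.671 4.217
vertex 0.135 -1.144 2.203
endloop
endfacet
facet normal 0.507 0.386 0.771
outer loop
vertex 0.673 -0.736 3.02
vertex -0.327 0.5 3.06
vertex -0.435 -1.671 4.217
endloop
endfacet
facet normal -0.629 0.777 0.026
outer loop
vertex -1.435 -0.436 4.257
vertex -0.327 0.5 3.06
vertex -1.973 -0.844 3.44
endloop
endfacet
facet normal -0.507 -0.386 -0.771
outer loop
vertex -0.865 0.091 2.243
vertex 0.135 -1.144 2.203
vertex -1.973 -0.844 3.44
endloop
endfacet
facet normal -0.629 0.777 0.025
outer loop
vertex -1.973 -0.844 3.44
vertex -0.327 0.5 3.06
vertex -0.865 0.091 2.243
endloop
endfacet
facet normal 0.589 0.498 -0.637
outer loop
vertex -0.865 0.091 2.243
vertex 0.673 -0.736 3.02
vertex 0.135 -1.144 2.203
endloop
endfacet
facet normal 0.589 0.497 -0.637
outer loop
vertex -0.327 0.5 3.06
vertex 0.673 -0.736 3.02
vertex -0.865 0.091 2.243
endloop
endfacet
facet normal -0.478 0.251 -0.842
outer loop
vertex 0.903 -4.557 1.513
vertex 0.735 -3.399 1.954
vertex 2.561 -4.018 0.732
endloop
endfacet
facet normal 0.134 -0.926 -0.353
outer loop
vertex 3.365 -4.441 2.146
vertex 0.903 -4.557 1.513
vertex 2.561 -4.018 0.732
endloop
endfacet
facet normal -0.478 0.251 -0.842
outer loop
vertex 2.561 -4.018 0.732
vertex 0.735 -3.399 1.954
vertex 2.393 -2.861 1.173
endloop
endfacet
facet normal 0.868 0.282 -0.409
outer loop
vertex 2.393 -2.861 1.173
vertex 3.365 -4.441 2.146
vertex 2.561 -4.018 0.732
endloop
endfacet
facet normal -0.868 -0.282 0.409
outer loop
vertex 0.903 -4.557 1.513
vertex 1.539 -3.822 3.368
vertex 0.735 -3.399 1.954
endloop
endfacet
facet normal 0.134 -0.926 -0.353
outer loop
vertex 1.707 -4.979 2.927
vertex 0.903 -4.557 1.513
vertex 3.365 -4.441 2.146
endloop
endfacet
facet normal -0.868 -0.282 0.409
outer loop
vertex 1.707 -4.979 2.927
vertex 1.539 -3.822 3.368
vertex 0.903 -4.557 1.513
endloop
endfacet
facet normal -0.134 0.926 0.353
outer loop
vertex 0.735 -3.399 1.954
vertex 1.539 -3.822 3.368
vertex 2.393 -2.861 1.173
endloop
endfacet
facet normal 0.868 0.282 -0.409
outer loop
vertex 3.197 -3.283 2.587
vertex 3.365 -4.441 2.146
vertex 2.393 -2.861 1.173
endloop
endfacet
facet normal -0.135 0.926 0.353
outer loop
vertex 2.393 -2.861 1.173
vertex 1.539 -3.822 3.368
vertex 3.197 -3.283 2.587
endloop
endfacet
facet normal 0.478 -0.251 0.842
outer loop
vertex 3.197 -3.283 2.587
vertex 1.707 -4.979 2.927
vertex 3.365 -4.441 2.146
endloop
endfacet
facet normal 0.478 -0.251 0.842
outer loop
vertex 1.539 -3.822 3.368
vertex 1.707 -4.979 2.927
vertex 3.197 -3.283 2.587
endloop
endfacet

endsolid


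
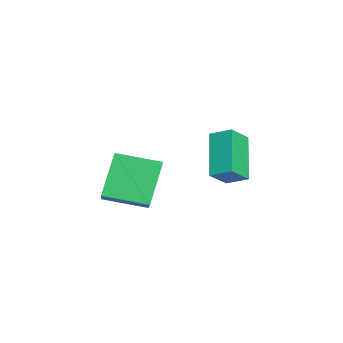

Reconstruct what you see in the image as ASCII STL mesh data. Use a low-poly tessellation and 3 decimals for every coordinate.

solid 
facet normal -0.592 0.530 -0.607
outer loop
vertex -0.9 2.458 3.215
vertex -0.564 3.281 3.606
vertex 0.635 2.518 1.769
endloop
endfacet
facet normal -0.346 -0.847 -0.403
outer loop
vertex 1.304 1.919 2.454
vertex -0.9 2.458 3.215
vertex 0.635 2.518 1.769
endloop
endfacet
facet normal -0.593 0.530 -0.607
outer loop
vertex 0.635 2.518 1.769
vertex -0.564 3.281 3.606
vertex 0.971 3.341 2.159
endloop
endfacet
facet normal 0.727 0.028 -0.686
outer loop
vertex 0.971 3.341 2.159
vertex 1.304 1.919 2.454
vertex 0.635 2.518 1.769
endloop
endfacet
facet normal -0.728 -0.029 0.685
outer loop
vertex -0.9 2.458 3.215
vertex 0.105 2.682 4.291
vertex -0.564 3.281 3.606
endloop
endfacet
facet normal -0.346 -0.847 -0.402
outer loop
vertex -0.231 1.859 3.901
vertex -0.9 2.458 3.215
vertex 1.304 1.919 2.454
endloop
endfacet
facet normal -0.728 -0.028 0.685
outer loop
vertex -0.231 1.859 3.901
vertex 0.105 2.682 4.291
vertex -0.9 2.458 3.215
endloop
endfacet
facet normal 0.346 0.847 0.403
outer loop
vertex -0.564 3.281 3.606
vertex 0.105 2.682 4.291
vertex 0.971 3.341 2.159
endloop
endfacet
facet normal 0.728 0.028 -0.685
outer loop
vertex 1.64 2.742 2.845
vertex 1.304 1.919 2.454
vertex 0.971 3.341 2.159
endloop
endfacet
facet normal 0.346 0.847 0.403
outer loop
vertex 0.971 3.341 2.159
vertex 0.105 2.682 4.291
vertex 1.64 2.742 2.845
endloop
endfacet
facet normal 0.593 -0.530 0.607
outer loop
vertex 1.64 2.742 2.845
vertex -0.231 1.859 3.901
vertex 1.304 1.919 2.454
endloop
endfacet
facet normal 0.593 -0.530 0.607
outer loop
vertex 0.105 2.682 4.291
vertex -0.231 1.859 3.901
vertex 1.64 2.742 2.845
endloop
endfacet
facet normal -0.865 -0.086 -0.495
outer loop
vertex 2.225 -1.438 3.704
vertex 2.274 0.229 3.329
vertex 3.193 -1.831 2.081
endloop
endfacet
facet normal -0.029 -0.975 0.219
outer loop
vertex 5.026 -1.649 3.131
vertex 2.225 -1.438 3.704
vertex 3.193 -1.831 2.081
endloop
endfacet
facet normal -0.865 -0.086 -0.495
outer loop
vertex 3.193 -1.831 2.081
vertex 2.274 0.229 3.329
vertex 3.242 -0.164 1.706
endloop
endfacet
facet normal 0.502 -0.204 -0.841
outer loop
vertex 3.242 -0.164 1.706
vertex 5.026 -1.649 3.131
vertex 3.193 -1.831 2.081
endloop
endfacet
facet normal -0.502 0.204 0.841
outer loop
vertex 2.225 -1.438 3.704
vertex 4.107 0.411 4.379
vertex 2.274 0.229 3.329
endloop
endfacet
facet normal -0.029 -0.975 0.219
outer loop
vertex 4.058 -1.256 4.754
vertex 2.225 -1.438 3.704
vertex 5.026 -1.649 3.131
endloop
endfacet
facet normal -0.502 0.204 0.841
outer loop
vertex 4.058 -1.256 4.754
vertex 4.107 0.411 4.379
vertex 2.225 -1.438 3.704
endloop
endfacet
facet normal 0.029 0.975 -0.219
outer loop
vertex 2.274 0.229 3.329
vertex 4.107 0.411 4.379
vertex 3.242 -0.164 1.706
endloop
endfacet
facet normal 0.502 -0.204 -0.841
outer loop
vertex 5.075 0.018 2.756
vertex 5.026 -1.649 3.131
vertex 3.242 -0.164 1.706
endloop
endfacet
facet normal 0.029 0.975 -0.219
outer loop
vertex 3.242 -0.164 1.706
vertex 4.107 0.411 4.379
vertex 5.075 0.018 2.756
endloop
endfacet
facet normal 0.865 0.086 0.495
outer loop
vertex 5.075 0.018 2.756
vertex 4.058 -1.256 4.754
vertex 5.026 -1.649 3.131
endloop
endfacet
facet normal 0.865 0.086 0.495
outer loop
vertex 4.107 0.411 4.379
vertex 4.058 -1.256 4.754
vertex 5.075 0.018 2.756
endloop
endfacet

endsolid


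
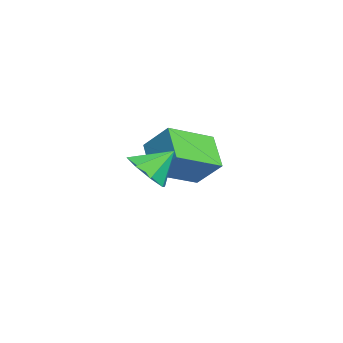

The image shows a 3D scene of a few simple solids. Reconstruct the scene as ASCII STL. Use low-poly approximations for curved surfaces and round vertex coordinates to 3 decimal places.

solid 
facet normal 0.187 -0.716 -0.672
outer loop
vertex 1.316 2.047 -0.988
vertex 0.605 2.37 -1.53
vertex 1.536 2.551 -1.464
endloop
endfacet
facet normal 0.679 0.325 0.658
outer loop
vertex 1.316 2.047 -0.988
vertex 1.536 2.551 -1.464
vertex 0.355 3.33 -0.63
endloop
endfacet
facet normal 0.187 -0.717 -0.672
outer loop
vertex 1.536 2.551 -1.464
vertex 0.605 2.37 -1.53
vertex 1.21 2.949 -1.979
endloop
endfacet
facet normal 0.629 0.755 0.185
outer loop
vertex 1.536 2.551 -1.464
vertex 1.21 2.949 -1.979
vertex 0.355 3.33 -0.63
endloop
endfacet
facet normal 0.188 -0.717 -0.671
outer loop
vertex 1.21 2.949 -1.979
vertex 0.605 2.37 -1.53
vertex 0.531 3.007 -2.231
endloop
endfacet
facet normal 0.150 0.972 -0.180
outer loop
vertex 1.21 2.949 -1.979
vertex 0.531 3.007 -2.231
vertex 0.355 3.33 -0.63
endloop
endfacet
facet normal 0.187 -0.717 -0.671
outer loop
vertex 0.531 3.007 -2.231
vertex 0.605 2.37 -1.53
vertex -0.105 2.692 -2.072
endloop
endfacet
facet normal -0.477 0.850 -0.224
outer loop
vertex 0.531 3.007 -2.231
vertex -0.105 2.692 -2.072
vertex 0.355 3.33 -0.63
endloop
endfacet
facet normal 0.187 -0.717 -0.671
outer loop
vertex -0.105 2.692 -2.072
vertex 0.605 2.37 -1.53
vertex -0.325 2.189 -1.596
endloop
endfacet
facet normal -0.884 0.461 0.078
outer loop
vertex -0.105 2.692 -2.072
vertex -0.325 2.189 -1.596
vertex 0.355 3.33 -0.63
endloop
endfacet
facet normal 0.187 -0.717 -0.672
outer loop
vertex -0.325 2.189 -1.596
vertex 0.605 2.37 -1.53
vertex 0.0 1.791 -1.081
endloop
endfacet
facet normal -0.834 0.031 0.551
outer loop
vertex -0.325 2.189 -1.596
vertex 0.0 1.791 -1.081
vertex 0.355 3.33 -0.63
endloop
endfacet
facet normal 0.187 -0.717 -0.672
outer loop
vertex 0.0 1.791 -1.081
vertex 0.605 2.37 -1.53
vertex 0.68 1.733 -0.83
endloop
endfacet
facet normal -0.354 -0.187 0.916
outer loop
vertex 0.0 1.791 -1.081
vertex 0.68 1.733 -0.83
vertex 0.355 3.33 -0.63
endloop
endfacet
facet normal 0.187 -0.717 -0.672
outer loop
vertex 0.68 1.733 -0.83
vertex 0.605 2.37 -1.53
vertex 1.316 2.047 -0.988
endloop
endfacet
facet normal 0.271 -0.065 0.960
outer loop
vertex 0.68 1.733 -0.83
vertex 1.316 2.047 -0.988
vertex 0.355 3.33 -0.63
endloop
endfacet
facet normal -0.386 -0.597 -0.703
outer loop
vertex -3.255 2.152 -1.688
vertex -4.276 3.753 -2.487
vertex -2.003 2.472 -2.648
endloop
endfacet
facet normal 0.496 -0.777 0.387
outer loop
vertex -1.424 3.367 -1.593
vertex -3.255 2.152 -1.688
vertex -2.003 2.472 -2.648
endloop
endfacet
facet normal -0.386 -0.597 -0.703
outer loop
vertex -2.003 2.472 -2.648
vertex -4.276 3.753 -2.487
vertex -3.024 4.073 -3.447
endloop
endfacet
facet normal 0.778 0.199 -0.596
outer loop
vertex -3.024 4.073 -3.447
vertex -1.424 3.367 -1.593
vertex -2.003 2.472 -2.648
endloop
endfacet
facet normal -0.778 -0.199 0.596
outer loop
vertex -3.255 2.152 -1.688
vertex -3.697 4.648 -1.432
vertex -4.276 3.753 -2.487
endloop
endfacet
facet normal 0.496 -0.777 0.387
outer loop
vertex -2.676 3.047 -0.633
vertex -3.255 2.152 -1.688
vertex -1.424 3.367 -1.593
endloop
endfacet
facet normal -0.778 -0.199 0.596
outer loop
vertex -2.676 3.047 -0.633
vertex -3.697 4.648 -1.432
vertex -3.255 2.152 -1.688
endloop
endfacet
facet normal -0.496 0.777 -0.387
outer loop
vertex -4.276 3.753 -2.487
vertex -3.697 4.648 -1.432
vertex -3.024 4.073 -3.447
endloop
endfacet
facet normal 0.778 0.199 -0.596
outer loop
vertex -2.445 4.968 -2.392
vertex -1.424 3.367 -1.593
vertex -3.024 4.073 -3.447
endloop
endfacet
facet normal -0.496 0.777 -0.387
outer loop
vertex -3.024 4.073 -3.447
vertex -3.697 4.648 -1.432
vertex -2.445 4.968 -2.392
endloop
endfacet
facet normal 0.386 0.597 0.703
outer loop
vertex -2.445 4.968 -2.392
vertex -2.676 3.047 -0.633
vertex -1.424 3.367 -1.593
endloop
endfacet
facet normal 0.386 0.597 0.703
outer loop
vertex -3.697 4.648 -1.432
vertex -2.676 3.047 -0.633
vertex -2.445 4.968 -2.392
endloop
endfacet

endsolid


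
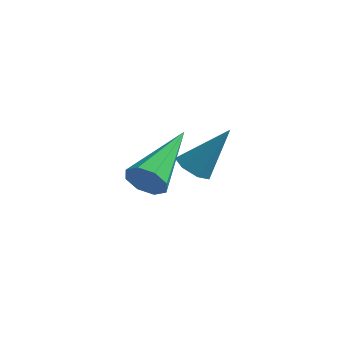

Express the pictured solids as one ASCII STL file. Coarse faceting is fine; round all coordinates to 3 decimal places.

solid 
facet normal -0.026 -0.951 -0.308
outer loop
vertex 2.737 -0.733 3.927
vertex 2.424 -0.575 3.465
vertex 2.99 -0.627 3.578
endloop
endfacet
facet normal 0.801 0.052 0.596
outer loop
vertex 2.737 -0.733 3.927
vertex 2.99 -0.627 3.578
vertex 2.476 1.375 4.095
endloop
endfacet
facet normal -0.026 -0.951 -0.307
outer loop
vertex 2.99 -0.627 3.578
vertex 2.424 -0.575 3.465
vertex 2.912 -0.491 3.163
endloop
endfacet
facet normal 0.959 0.270 -0.092
outer loop
vertex 2.99 -0.627 3.578
vertex 2.912 -0.491 3.163
vertex 2.476 1.375 4.095
endloop
endfacet
facet normal -0.026 -0.951 -0.307
outer loop
vertex 2.912 -0.491 3.163
vertex 2.424 -0.575 3.465
vertex 2.548 -0.404 2.925
endloop
endfacet
facet normal 0.559 0.471 -0.682
outer loop
vertex 2.912 -0.491 3.163
vertex 2.548 -0.404 2.925
vertex 2.476 1.375 4.095
endloop
endfacet
facet normal -0.027 -0.951 -0.307
outer loop
vertex 2.548 -0.404 2.925
vertex 2.424 -0.575 3.465
vertex 2.111 -0.417 3.003
endloop
endfacet
facet normal -0.164 0.537 -0.827
outer loop
vertex 2.548 -0.404 2.925
vertex 2.111 -0.417 3.003
vertex 2.476 1.375 4.095
endloop
endfacet
facet normal -0.025 -0.951 -0.308
outer loop
vertex 2.111 -0.417 3.003
vertex 2.424 -0.575 3.465
vertex 1.857 -0.523 3.351
endloop
endfacet
facet normal -0.787 0.430 -0.443
outer loop
vertex 2.111 -0.417 3.003
vertex 1.857 -0.523 3.351
vertex 2.476 1.375 4.095
endloop
endfacet
facet normal -0.026 -0.952 -0.306
outer loop
vertex 1.857 -0.523 3.351
vertex 2.424 -0.575 3.465
vertex 1.936 -0.659 3.767
endloop
endfacet
facet normal -0.945 0.211 0.248
outer loop
vertex 1.857 -0.523 3.351
vertex 1.936 -0.659 3.767
vertex 2.476 1.375 4.095
endloop
endfacet
facet normal -0.026 -0.951 -0.307
outer loop
vertex 1.936 -0.659 3.767
vertex 2.424 -0.575 3.465
vertex 2.3 -0.746 4.005
endloop
endfacet
facet normal -0.546 0.010 0.838
outer loop
vertex 1.936 -0.659 3.767
vertex 2.3 -0.746 4.005
vertex 2.476 1.375 4.095
endloop
endfacet
facet normal -0.027 -0.951 -0.307
outer loop
vertex 2.3 -0.746 4.005
vertex 2.424 -0.575 3.465
vertex 2.737 -0.733 3.927
endloop
endfacet
facet normal 0.177 -0.056 0.983
outer loop
vertex 2.3 -0.746 4.005
vertex 2.737 -0.733 3.927
vertex 2.476 1.375 4.095
endloop
endfacet
facet normal -0.473 -0.374 -0.798
outer loop
vertex 2.325 3.122 1.551
vertex 2.053 2.761 1.881
vertex 1.901 3.278 1.729
endloop
endfacet
facet normal 0.256 0.942 -0.216
outer loop
vertex 2.325 3.122 1.551
vertex 1.901 3.278 1.729
vertex 2.807 3.359 3.159
endloop
endfacet
facet normal -0.471 -0.373 -0.799
outer loop
vertex 1.901 3.278 1.729
vertex 2.053 2.761 1.881
vertex 1.591 3.044 2.021
endloop
endfacet
facet normal -0.440 0.868 0.229
outer loop
vertex 1.901 3.278 1.729
vertex 1.591 3.044 2.021
vertex 2.807 3.359 3.159
endloop
endfacet
facet normal -0.471 -0.374 -0.799
outer loop
vertex 1.591 3.044 2.021
vertex 2.053 2.761 1.881
vertex 1.629 2.597 2.208
endloop
endfacet
facet normal -0.696 0.226 0.681
outer loop
vertex 1.591 3.044 2.021
vertex 1.629 2.597 2.208
vertex 2.807 3.359 3.159
endloop
endfacet
facet normal -0.471 -0.374 -0.799
outer loop
vertex 1.629 2.597 2.208
vertex 2.053 2.761 1.881
vertex 1.986 2.273 2.149
endloop
endfacet
facet normal -0.323 -0.502 0.802
outer loop
vertex 1.629 2.597 2.208
vertex 1.986 2.273 2.149
vertex 2.807 3.359 3.159
endloop
endfacet
facet normal -0.471 -0.374 -0.799
outer loop
vertex 1.986 2.273 2.149
vertex 2.053 2.761 1.881
vertex 2.394 2.317 1.888
endloop
endfacet
facet normal 0.402 -0.768 0.499
outer loop
vertex 1.986 2.273 2.149
vertex 2.394 2.317 1.888
vertex 2.807 3.359 3.159
endloop
endfacet
facet normal -0.471 -0.375 -0.798
outer loop
vertex 2.394 2.317 1.888
vertex 2.053 2.761 1.881
vertex 2.545 2.694 1.622
endloop
endfacet
facet normal 0.929 -0.371 0.002
outer loop
vertex 2.394 2.317 1.888
vertex 2.545 2.694 1.622
vertex 2.807 3.359 3.159
endloop
endfacet
facet normal -0.471 -0.375 -0.798
outer loop
vertex 2.545 2.694 1.622
vertex 2.053 2.761 1.881
vertex 2.325 3.122 1.551
endloop
endfacet
facet normal 0.864 0.392 -0.317
outer loop
vertex 2.545 2.694 1.622
vertex 2.325 3.122 1.551
vertex 2.807 3.359 3.159
endloop
endfacet

endsolid


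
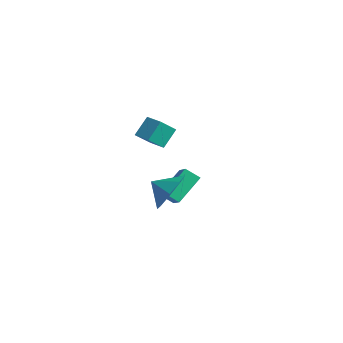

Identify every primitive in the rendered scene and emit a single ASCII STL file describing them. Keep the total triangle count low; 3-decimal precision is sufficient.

solid 
facet normal 0.720 0.501 -0.480
outer loop
vertex 0.044 -2.763 -0.601
vertex -0.503 -2.844 -1.505
vertex -0.464 -2.141 -0.713
endloop
endfacet
facet normal -0.282 -0.058 0.958
outer loop
vertex 0.044 -2.763 -0.601
vertex -0.464 -2.141 -0.713
vertex -1.237 -3.356 -1.015
endloop
endfacet
facet normal 0.720 0.501 -0.480
outer loop
vertex -0.464 -2.141 -0.713
vertex -0.503 -2.844 -1.505
vertex -0.995 -1.931 -1.289
endloop
endfacet
facet normal -0.665 0.248 0.704
outer loop
vertex -0.464 -2.141 -0.713
vertex -0.995 -1.931 -1.289
vertex -1.237 -3.356 -1.015
endloop
endfacet
facet normal 0.720 0.501 -0.481
outer loop
vertex -0.995 -1.931 -1.289
vertex -0.503 -2.844 -1.505
vertex -1.238 -2.256 -1.992
endloop
endfacet
facet normal -0.950 0.206 0.233
outer loop
vertex -0.995 -1.931 -1.289
vertex -1.238 -2.256 -1.992
vertex -1.237 -3.356 -1.015
endloop
endfacet
facet normal 0.720 0.502 -0.480
outer loop
vertex -1.238 -2.256 -1.992
vertex -0.503 -2.844 -1.505
vertex -1.05 -2.925 -2.409
endloop
endfacet
facet normal -0.970 -0.161 -0.180
outer loop
vertex -1.238 -2.256 -1.992
vertex -1.05 -2.925 -2.409
vertex -1.237 -3.356 -1.015
endloop
endfacet
facet normal 0.720 0.501 -0.481
outer loop
vertex -1.05 -2.925 -2.409
vertex -0.503 -2.844 -1.505
vertex -0.542 -3.548 -2.297
endloop
endfacet
facet normal -0.715 -0.635 -0.292
outer loop
vertex -1.05 -2.925 -2.409
vertex -0.542 -3.548 -2.297
vertex -1.237 -3.356 -1.015
endloop
endfacet
facet normal 0.720 0.501 -0.481
outer loop
vertex -0.542 -3.548 -2.297
vertex -0.503 -2.844 -1.505
vertex -0.011 -3.758 -1.721
endloop
endfacet
facet normal -0.331 -0.943 -0.038
outer loop
vertex -0.542 -3.548 -2.297
vertex -0.011 -3.758 -1.721
vertex -1.237 -3.356 -1.015
endloop
endfacet
facet normal 0.720 0.501 -0.480
outer loop
vertex -0.011 -3.758 -1.721
vertex -0.503 -2.844 -1.505
vertex 0.232 -3.433 -1.018
endloop
endfacet
facet normal -0.046 -0.901 0.432
outer loop
vertex -0.011 -3.758 -1.721
vertex 0.232 -3.433 -1.018
vertex -1.237 -3.356 -1.015
endloop
endfacet
facet normal 0.720 0.501 -0.480
outer loop
vertex 0.232 -3.433 -1.018
vertex -0.503 -2.844 -1.505
vertex 0.044 -2.763 -0.601
endloop
endfacet
facet normal -0.026 -0.534 0.845
outer loop
vertex 0.232 -3.433 -1.018
vertex 0.044 -2.763 -0.601
vertex -1.237 -3.356 -1.015
endloop
endfacet
facet normal -0.658 -0.509 0.555
outer loop
vertex -3.379 0.102 -2.692
vertex -4.406 0.552 -3.496
vertex -3.187 -1.22 -3.678
endloop
endfacet
facet normal 0.744 -0.327 0.583
outer loop
vertex -2.634 -0.792 -4.144
vertex -3.379 0.102 -2.692
vertex -3.187 -1.22 -3.678
endloop
endfacet
facet normal -0.658 -0.509 0.555
outer loop
vertex -3.187 -1.22 -3.678
vertex -4.406 0.552 -3.496
vertex -4.214 -0.77 -4.482
endloop
endfacet
facet normal 0.116 -0.796 -0.594
outer loop
vertex -4.214 -0.77 -4.482
vertex -2.634 -0.792 -4.144
vertex -3.187 -1.22 -3.678
endloop
endfacet
facet normal -0.116 0.796 0.594
outer loop
vertex -3.379 0.102 -2.692
vertex -3.853 0.98 -3.962
vertex -4.406 0.552 -3.496
endloop
endfacet
facet normal 0.744 -0.327 0.583
outer loop
vertex -2.826 0.53 -3.158
vertex -3.379 0.102 -2.692
vertex -2.634 -0.792 -4.144
endloop
endfacet
facet normal -0.116 0.796 0.594
outer loop
vertex -2.826 0.53 -3.158
vertex -3.853 0.98 -3.962
vertex -3.379 0.102 -2.692
endloop
endfacet
facet normal -0.744 0.327 -0.583
outer loop
vertex -4.406 0.552 -3.496
vertex -3.853 0.98 -3.962
vertex -4.214 -0.77 -4.482
endloop
endfacet
facet normal 0.116 -0.796 -0.594
outer loop
vertex -3.661 -0.342 -4.948
vertex -2.634 -0.792 -4.144
vertex -4.214 -0.77 -4.482
endloop
endfacet
facet normal -0.744 0.327 -0.583
outer loop
vertex -4.214 -0.77 -4.482
vertex -3.853 0.98 -3.962
vertex -3.661 -0.342 -4.948
endloop
endfacet
facet normal 0.658 0.509 -0.555
outer loop
vertex -3.661 -0.342 -4.948
vertex -2.826 0.53 -3.158
vertex -2.634 -0.792 -4.144
endloop
endfacet
facet normal 0.658 0.509 -0.555
outer loop
vertex -3.853 0.98 -3.962
vertex -2.826 0.53 -3.158
vertex -3.661 -0.342 -4.948
endloop
endfacet
facet normal -0.989 -0.035 -0.142
outer loop
vertex -2.377 -2.704 2.2
vertex -2.301 -1.954 1.482
vertex -2.239 -3.459 1.426
endloop
endfacet
facet normal -0.073 -0.720 0.690
outer loop
vertex -1.319 -3.426 1.558
vertex -2.377 -2.704 2.2
vertex -2.239 -3.459 1.426
endloop
endfacet
facet normal -0.989 -0.035 -0.142
outer loop
vertex -2.239 -3.459 1.426
vertex -2.301 -1.954 1.482
vertex -2.163 -2.71 0.709
endloop
endfacet
facet normal 0.127 -0.693 -0.710
outer loop
vertex -2.163 -2.71 0.709
vertex -1.319 -3.426 1.558
vertex -2.239 -3.459 1.426
endloop
endfacet
facet normal -0.127 0.693 0.710
outer loop
vertex -2.377 -2.704 2.2
vertex -1.381 -1.921 1.614
vertex -2.301 -1.954 1.482
endloop
endfacet
facet normal -0.072 -0.719 0.691
outer loop
vertex -1.457 -2.67 2.331
vertex -2.377 -2.704 2.2
vertex -1.319 -3.426 1.558
endloop
endfacet
facet normal -0.127 0.693 0.710
outer loop
vertex -1.457 -2.67 2.331
vertex -1.381 -1.921 1.614
vertex -2.377 -2.704 2.2
endloop
endfacet
facet normal 0.073 0.720 -0.691
outer loop
vertex -2.301 -1.954 1.482
vertex -1.381 -1.921 1.614
vertex -2.163 -2.71 0.709
endloop
endfacet
facet normal 0.127 -0.693 -0.710
outer loop
vertex -1.243 -2.676 0.84
vertex -1.319 -3.426 1.558
vertex -2.163 -2.71 0.709
endloop
endfacet
facet normal 0.072 0.720 -0.690
outer loop
vertex -2.163 -2.71 0.709
vertex -1.381 -1.921 1.614
vertex -1.243 -2.676 0.84
endloop
endfacet
facet normal 0.989 0.036 0.142
outer loop
vertex -1.243 -2.676 0.84
vertex -1.457 -2.67 2.331
vertex -1.319 -3.426 1.558
endloop
endfacet
facet normal 0.989 0.035 0.142
outer loop
vertex -1.381 -1.921 1.614
vertex -1.457 -2.67 2.331
vertex -1.243 -2.676 0.84
endloop
endfacet

endsolid


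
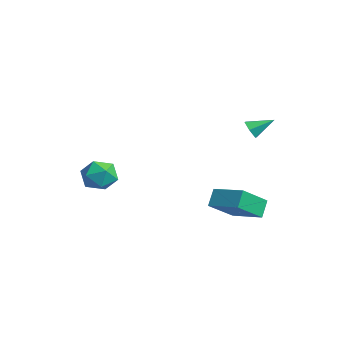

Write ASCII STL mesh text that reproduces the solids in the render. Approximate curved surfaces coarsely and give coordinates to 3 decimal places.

solid 
facet normal 0.282 0.238 0.929
outer loop
vertex -3.92 -3.166 -0.566
vertex -4.034 -4.211 -0.264
vertex -3.074 -3.854 -0.647
endloop
endfacet
facet normal 0.589 0.671 0.451
outer loop
vertex -3.92 -3.166 -0.566
vertex -3.074 -3.854 -0.647
vertex -3.276 -3.138 -1.449
endloop
endfacet
facet normal 0.070 0.994 0.083
outer loop
vertex -3.92 -3.166 -0.566
vertex -3.276 -3.138 -1.449
vertex -4.36 -3.052 -1.56
endloop
endfacet
facet normal -0.556 0.761 0.333
outer loop
vertex -3.92 -3.166 -0.566
vertex -4.36 -3.052 -1.56
vertex -4.829 -3.715 -0.828
endloop
endfacet
facet normal -0.424 0.294 0.857
outer loop
vertex -3.92 -3.166 -0.566
vertex -4.829 -3.715 -0.828
vertex -4.034 -4.211 -0.264
endloop
endfacet
facet normal 0.963 0.268 -0.003
outer loop
vertex -3.276 -3.138 -1.449
vertex -3.074 -3.854 -0.647
vertex -2.991 -4.165 -1.692
endloop
endfacet
facet normal 0.468 -0.433 0.770
outer loop
vertex -3.074 -3.854 -0.647
vertex -4.034 -4.211 -0.264
vertex -3.46 -4.828 -0.96
endloop
endfacet
facet normal -0.676 -0.342 0.652
outer loop
vertex -4.034 -4.211 -0.264
vertex -4.829 -3.715 -0.828
vertex -4.544 -4.742 -1.071
endloop
endfacet
facet normal -0.889 0.415 -0.194
outer loop
vertex -4.829 -3.715 -0.828
vertex -4.36 -3.052 -1.56
vertex -4.746 -4.026 -1.873
endloop
endfacet
facet normal 0.124 0.791 -0.599
outer loop
vertex -4.36 -3.052 -1.56
vertex -3.276 -3.138 -1.449
vertex -3.786 -3.669 -2.256
endloop
endfacet
facet normal 0.556 -0.761 -0.333
outer loop
vertex -3.9 -4.714 -1.954
vertex -2.991 -4.165 -1.692
vertex -3.46 -4.828 -0.96
endloop
endfacet
facet normal -0.070 -0.994 -0.083
outer loop
vertex -3.9 -4.714 -1.954
vertex -3.46 -4.828 -0.96
vertex -4.544 -4.742 -1.071
endloop
endfacet
facet normal -0.589 -0.671 -0.451
outer loop
vertex -3.9 -4.714 -1.954
vertex -4.544 -4.742 -1.071
vertex -4.746 -4.026 -1.873
endloop
endfacet
facet normal -0.282 -0.238 -0.929
outer loop
vertex -3.9 -4.714 -1.954
vertex -4.746 -4.026 -1.873
vertex -3.786 -3.669 -2.256
endloop
endfacet
facet normal 0.424 -0.294 -0.857
outer loop
vertex -3.9 -4.714 -1.954
vertex -3.786 -3.669 -2.256
vertex -2.991 -4.165 -1.692
endloop
endfacet
facet normal 0.889 -0.415 0.194
outer loop
vertex -3.46 -4.828 -0.96
vertex -2.991 -4.165 -1.692
vertex -3.074 -3.854 -0.647
endloop
endfacet
facet normal -0.124 -0.791 0.599
outer loop
vertex -4.544 -4.742 -1.071
vertex -3.46 -4.828 -0.96
vertex -4.034 -4.211 -0.264
endloop
endfacet
facet normal -0.963 -0.268 0.003
outer loop
vertex -4.746 -4.026 -1.873
vertex -4.544 -4.742 -1.071
vertex -4.829 -3.715 -0.828
endloop
endfacet
facet normal -0.468 0.433 -0.770
outer loop
vertex -3.786 -3.669 -2.256
vertex -4.746 -4.026 -1.873
vertex -4.36 -3.052 -1.56
endloop
endfacet
facet normal 0.676 0.342 -0.652
outer loop
vertex -2.991 -4.165 -1.692
vertex -3.786 -3.669 -2.256
vertex -3.276 -3.138 -1.449
endloop
endfacet
facet normal -0.426 0.442 0.790
outer loop
vertex -0.836 1.149 -1.841
vertex 0.852 2.034 -1.426
vertex -1.385 2.759 -3.038
endloop
endfacet
facet normal -0.866 -0.453 -0.212
outer loop
vertex -0.892 2.246 -3.954
vertex -0.836 1.149 -1.841
vertex -1.385 2.759 -3.038
endloop
endfacet
facet normal -0.426 0.442 0.790
outer loop
vertex -1.385 2.759 -3.038
vertex 0.852 2.034 -1.426
vertex 0.302 3.643 -2.623
endloop
endfacet
facet normal -0.264 0.774 -0.576
outer loop
vertex 0.302 3.643 -2.623
vertex -0.892 2.246 -3.954
vertex -1.385 2.759 -3.038
endloop
endfacet
facet normal 0.264 -0.774 0.576
outer loop
vertex -0.836 1.149 -1.841
vertex 1.345 1.521 -2.342
vertex 0.852 2.034 -1.426
endloop
endfacet
facet normal -0.865 -0.454 -0.213
outer loop
vertex -0.342 0.637 -2.757
vertex -0.836 1.149 -1.841
vertex -0.892 2.246 -3.954
endloop
endfacet
facet normal 0.264 -0.774 0.575
outer loop
vertex -0.342 0.637 -2.757
vertex 1.345 1.521 -2.342
vertex -0.836 1.149 -1.841
endloop
endfacet
facet normal 0.866 0.454 0.212
outer loop
vertex 0.852 2.034 -1.426
vertex 1.345 1.521 -2.342
vertex 0.302 3.643 -2.623
endloop
endfacet
facet normal -0.264 0.774 -0.575
outer loop
vertex 0.796 3.131 -3.539
vertex -0.892 2.246 -3.954
vertex 0.302 3.643 -2.623
endloop
endfacet
facet normal 0.865 0.454 0.213
outer loop
vertex 0.302 3.643 -2.623
vertex 1.345 1.521 -2.342
vertex 0.796 3.131 -3.539
endloop
endfacet
facet normal 0.426 -0.442 -0.790
outer loop
vertex 0.796 3.131 -3.539
vertex -0.342 0.637 -2.757
vertex -0.892 2.246 -3.954
endloop
endfacet
facet normal 0.426 -0.442 -0.790
outer loop
vertex 1.345 1.521 -2.342
vertex -0.342 0.637 -2.757
vertex 0.796 3.131 -3.539
endloop
endfacet
facet normal -0.294 -0.824 -0.484
outer loop
vertex 0.97 2.617 2.217
vertex 0.42 2.6 2.58
vertex 0.428 2.932 2.01
endloop
endfacet
facet normal 0.565 0.601 -0.565
outer loop
vertex 0.97 2.617 2.217
vertex 0.428 2.932 2.01
vertex 0.82 3.72 3.24
endloop
endfacet
facet normal -0.295 -0.824 -0.484
outer loop
vertex 0.428 2.932 2.01
vertex 0.42 2.6 2.58
vertex -0.122 2.915 2.374
endloop
endfacet
facet normal -0.316 0.841 -0.438
outer loop
vertex 0.428 2.932 2.01
vertex -0.122 2.915 2.374
vertex 0.82 3.72 3.24
endloop
endfacet
facet normal -0.294 -0.823 -0.485
outer loop
vertex -0.122 2.915 2.374
vertex 0.42 2.6 2.58
vertex -0.13 2.582 2.944
endloop
endfacet
facet normal -0.767 0.558 0.315
outer loop
vertex -0.122 2.915 2.374
vertex -0.13 2.582 2.944
vertex 0.82 3.72 3.24
endloop
endfacet
facet normal -0.294 -0.824 -0.485
outer loop
vertex -0.13 2.582 2.944
vertex 0.42 2.6 2.58
vertex 0.412 2.267 3.151
endloop
endfacet
facet normal -0.338 0.037 0.941
outer loop
vertex -0.13 2.582 2.944
vertex 0.412 2.267 3.151
vertex 0.82 3.72 3.24
endloop
endfacet
facet normal -0.294 -0.824 -0.485
outer loop
vertex 0.412 2.267 3.151
vertex 0.42 2.6 2.58
vertex 0.962 2.285 2.787
endloop
endfacet
facet normal 0.545 -0.203 0.814
outer loop
vertex 0.412 2.267 3.151
vertex 0.962 2.285 2.787
vertex 0.82 3.72 3.24
endloop
endfacet
facet normal -0.294 -0.824 -0.484
outer loop
vertex 0.962 2.285 2.787
vertex 0.42 2.6 2.58
vertex 0.97 2.617 2.217
endloop
endfacet
facet normal 0.995 0.079 0.060
outer loop
vertex 0.962 2.285 2.787
vertex 0.97 2.617 2.217
vertex 0.82 3.72 3.24
endloop
endfacet

endsolid
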